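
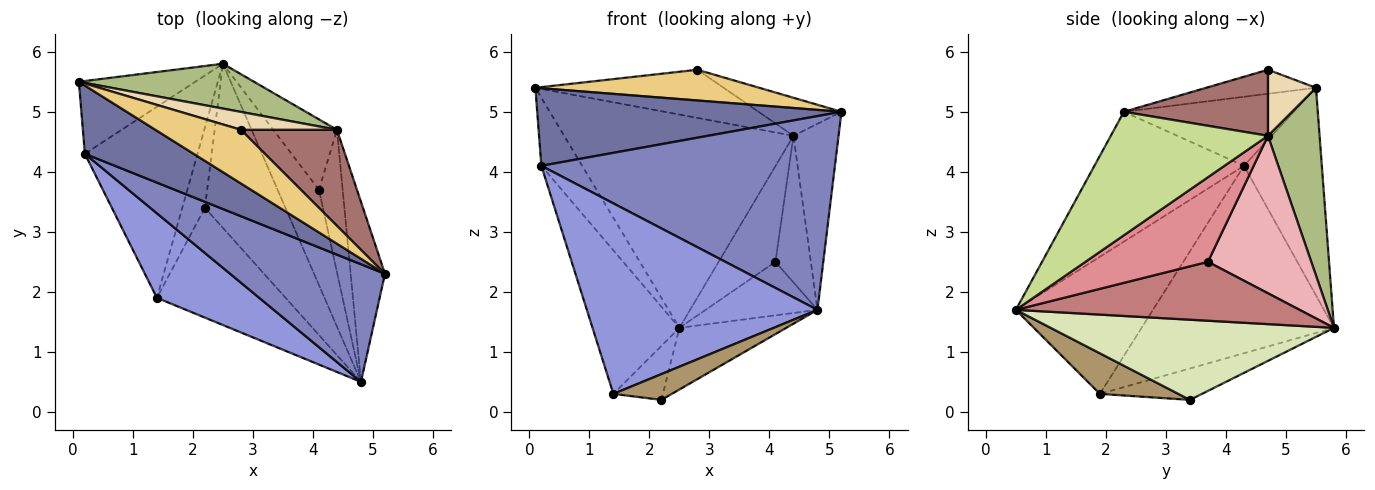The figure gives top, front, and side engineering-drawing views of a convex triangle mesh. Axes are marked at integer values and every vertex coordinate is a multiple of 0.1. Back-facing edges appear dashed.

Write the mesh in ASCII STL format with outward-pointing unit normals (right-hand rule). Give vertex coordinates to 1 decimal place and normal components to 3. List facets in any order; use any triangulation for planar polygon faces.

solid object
 facet normal -0.387 -0.692 0.609
  outer loop
   vertex 0.2 4.3 4.1
   vertex 5.2 2.3 5.0
   vertex 0.1 5.5 5.4
  endloop
 endfacet
 facet normal -0.399 -0.784 0.476
  outer loop
   vertex 0.2 4.3 4.1
   vertex 4.8 0.5 1.7
   vertex 5.2 2.3 5.0
  endloop
 endfacet
 facet normal -0.477 -0.803 0.356
  outer loop
   vertex 0.2 4.3 4.1
   vertex 1.4 1.9 0.3
   vertex 4.8 0.5 1.7
  endloop
 endfacet
 facet normal -0.793 0.416 -0.445
  outer loop
   vertex 0.2 4.3 4.1
   vertex 0.1 5.5 5.4
   vertex 2.5 5.8 1.4
  endloop
 endfacet
 facet normal -0.799 0.361 -0.480
  outer loop
   vertex 0.2 4.3 4.1
   vertex 2.5 5.8 1.4
   vertex 1.4 1.9 0.3
  endloop
 endfacet
 facet normal 0.215 0.956 0.201
  outer loop
   vertex 4.4 4.7 4.6
   vertex 2.5 5.8 1.4
   vertex 0.1 5.5 5.4
  endloop
 endfacet
 facet normal 0.929 0.267 -0.258
  outer loop
   vertex 4.4 4.7 4.6
   vertex 5.2 2.3 5.0
   vertex 4.8 0.5 1.7
  endloop
 endfacet
 facet normal 0.682 0.257 -0.685
  outer loop
   vertex 2.2 3.4 0.2
   vertex 2.5 5.8 1.4
   vertex 4.8 0.5 1.7
  endloop
 endfacet
 facet normal 0.293 -0.218 -0.931
  outer loop
   vertex 2.2 3.4 0.2
   vertex 4.8 0.5 1.7
   vertex 1.4 1.9 0.3
  endloop
 endfacet
 facet normal -0.755 0.366 -0.544
  outer loop
   vertex 2.2 3.4 0.2
   vertex 1.4 1.9 0.3
   vertex 2.5 5.8 1.4
  endloop
 endfacet
 facet normal -0.237 -0.483 0.843
  outer loop
   vertex 2.8 4.7 5.7
   vertex 0.1 5.5 5.4
   vertex 5.2 2.3 5.0
  endloop
 endfacet
 facet normal 0.233 0.912 0.338
  outer loop
   vertex 2.8 4.7 5.7
   vertex 4.4 4.7 4.6
   vertex 0.1 5.5 5.4
  endloop
 endfacet
 facet normal 0.539 0.310 0.783
  outer loop
   vertex 2.8 4.7 5.7
   vertex 5.2 2.3 5.0
   vertex 4.4 4.7 4.6
  endloop
 endfacet
 facet normal 0.779 0.307 -0.547
  outer loop
   vertex 4.1 3.7 2.5
   vertex 4.8 0.5 1.7
   vertex 2.5 5.8 1.4
  endloop
 endfacet
 facet normal 0.928 0.268 -0.260
  outer loop
   vertex 4.1 3.7 2.5
   vertex 4.4 4.7 4.6
   vertex 4.8 0.5 1.7
  endloop
 endfacet
 facet normal 0.826 0.454 -0.334
  outer loop
   vertex 4.1 3.7 2.5
   vertex 2.5 5.8 1.4
   vertex 4.4 4.7 4.6
  endloop
 endfacet
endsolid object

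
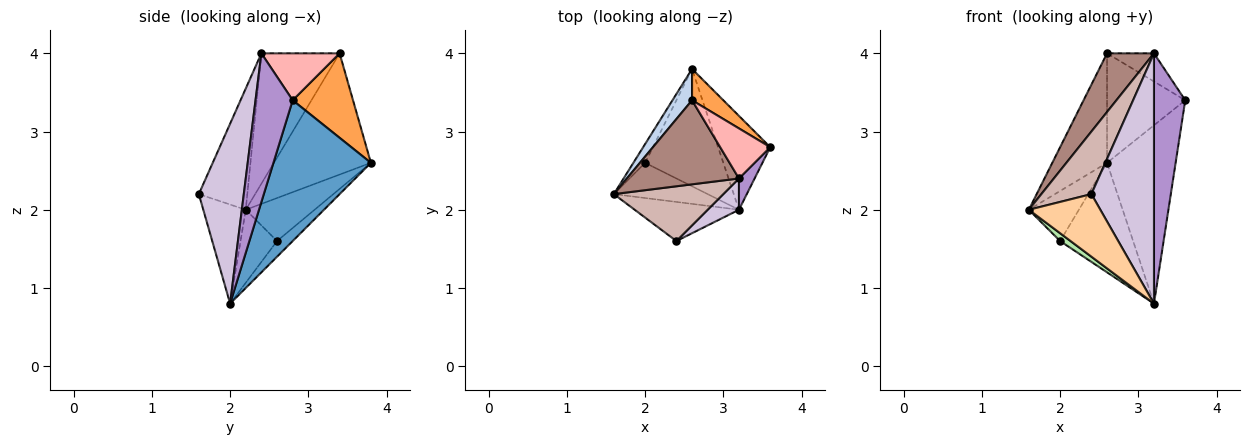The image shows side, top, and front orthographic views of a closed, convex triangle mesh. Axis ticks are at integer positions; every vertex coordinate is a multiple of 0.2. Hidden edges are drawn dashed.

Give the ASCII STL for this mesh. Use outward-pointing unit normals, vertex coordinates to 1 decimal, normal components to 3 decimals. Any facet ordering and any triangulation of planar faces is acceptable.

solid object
 facet normal 0.783 0.551 -0.290
  outer loop
   vertex 3.2 2.0 0.8
   vertex 2.6 3.8 2.6
   vertex 3.6 2.8 3.4
  endloop
 endfacet
 facet normal -0.862 0.487 0.139
  outer loop
   vertex 2.6 3.4 4.0
   vertex 2.6 3.8 2.6
   vertex 1.6 2.2 2.0
  endloop
 endfacet
 facet normal 0.596 0.772 0.221
  outer loop
   vertex 2.6 3.4 4.0
   vertex 3.6 2.8 3.4
   vertex 2.6 3.8 2.6
  endloop
 endfacet
 facet normal -0.450 -0.757 -0.473
  outer loop
   vertex 2.4 1.6 2.2
   vertex 1.6 2.2 2.0
   vertex 3.2 2.0 0.8
  endloop
 endfacet
 facet normal -0.790 0.574 -0.215
  outer loop
   vertex 2.0 2.6 1.6
   vertex 1.6 2.2 2.0
   vertex 2.6 3.8 2.6
  endloop
 endfacet
 facet normal -0.605 -0.173 -0.777
  outer loop
   vertex 2.0 2.6 1.6
   vertex 3.2 2.0 0.8
   vertex 1.6 2.2 2.0
  endloop
 endfacet
 facet normal -0.145 0.675 -0.723
  outer loop
   vertex 2.0 2.6 1.6
   vertex 2.6 3.8 2.6
   vertex 3.2 2.0 0.8
  endloop
 endfacet
 facet normal 0.633 0.380 0.675
  outer loop
   vertex 3.2 2.4 4.0
   vertex 3.6 2.8 3.4
   vertex 2.6 3.4 4.0
  endloop
 endfacet
 facet normal 0.762 -0.642 0.080
  outer loop
   vertex 3.2 2.4 4.0
   vertex 3.2 2.0 0.8
   vertex 3.6 2.8 3.4
  endloop
 endfacet
 facet normal 0.581 -0.808 0.101
  outer loop
   vertex 3.2 2.4 4.0
   vertex 2.4 1.6 2.2
   vertex 3.2 2.0 0.8
  endloop
 endfacet
 facet normal -0.690 -0.414 0.594
  outer loop
   vertex 3.2 2.4 4.0
   vertex 2.6 3.4 4.0
   vertex 1.6 2.2 2.0
  endloop
 endfacet
 facet normal -0.589 -0.608 0.532
  outer loop
   vertex 3.2 2.4 4.0
   vertex 1.6 2.2 2.0
   vertex 2.4 1.6 2.2
  endloop
 endfacet
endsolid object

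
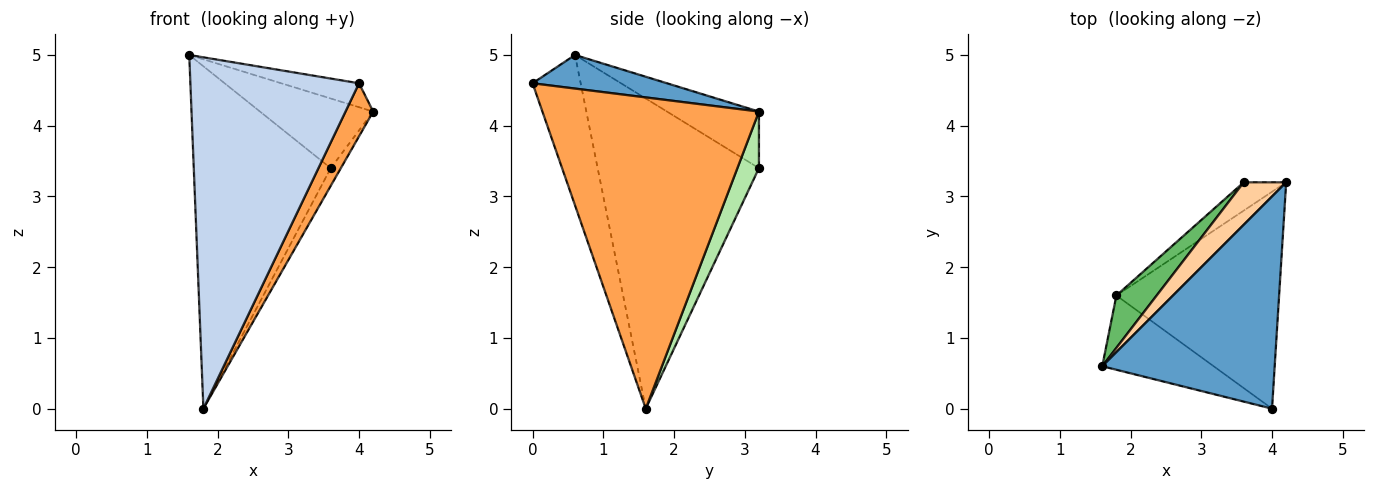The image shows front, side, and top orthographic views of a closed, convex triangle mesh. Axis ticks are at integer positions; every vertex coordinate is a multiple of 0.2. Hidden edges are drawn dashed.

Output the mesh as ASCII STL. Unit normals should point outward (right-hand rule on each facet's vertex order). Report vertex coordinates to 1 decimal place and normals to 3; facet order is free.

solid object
 facet normal 0.190 0.110 0.976
  outer loop
   vertex 4.0 0.0 4.6
   vertex 4.2 3.2 4.2
   vertex 1.6 0.6 5.0
  endloop
 endfacet
 facet normal -0.269 -0.942 -0.199
  outer loop
   vertex 1.8 1.6 0.0
   vertex 4.0 0.0 4.6
   vertex 1.6 0.6 5.0
  endloop
 endfacet
 facet normal 0.881 -0.113 -0.460
  outer loop
   vertex 1.8 1.6 0.0
   vertex 4.2 3.2 4.2
   vertex 4.0 0.0 4.6
  endloop
 endfacet
 facet normal -0.570 0.702 0.428
  outer loop
   vertex 3.6 3.2 3.4
   vertex 1.6 0.6 5.0
   vertex 4.2 3.2 4.2
  endloop
 endfacet
 facet normal -0.759 0.644 0.098
  outer loop
   vertex 3.6 3.2 3.4
   vertex 1.8 1.6 0.0
   vertex 1.6 0.6 5.0
  endloop
 endfacet
 facet normal 0.749 0.351 -0.562
  outer loop
   vertex 3.6 3.2 3.4
   vertex 4.2 3.2 4.2
   vertex 1.8 1.6 0.0
  endloop
 endfacet
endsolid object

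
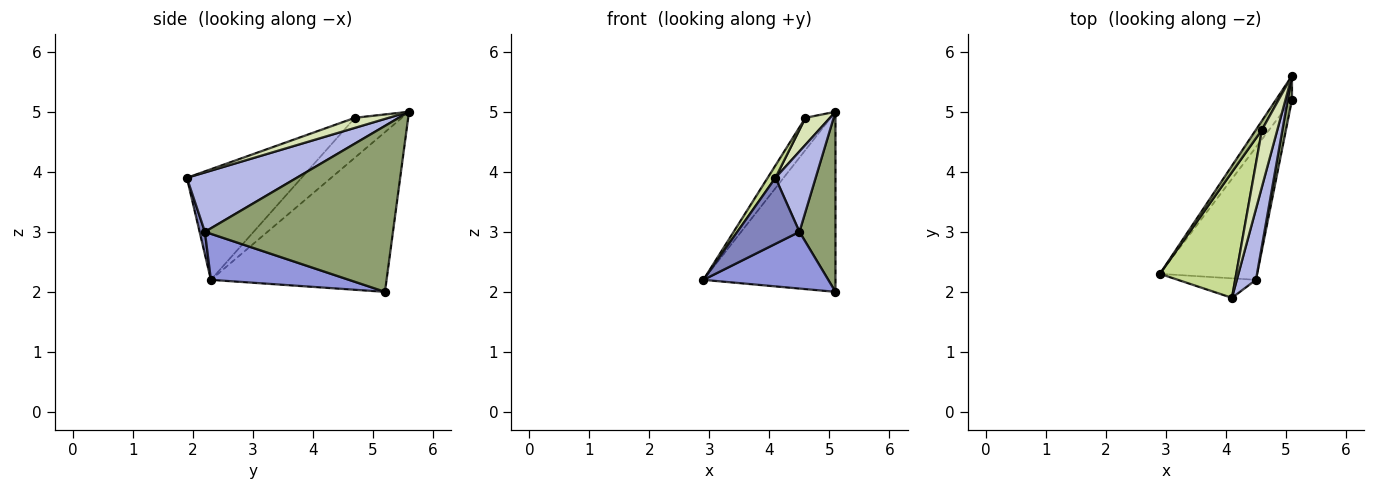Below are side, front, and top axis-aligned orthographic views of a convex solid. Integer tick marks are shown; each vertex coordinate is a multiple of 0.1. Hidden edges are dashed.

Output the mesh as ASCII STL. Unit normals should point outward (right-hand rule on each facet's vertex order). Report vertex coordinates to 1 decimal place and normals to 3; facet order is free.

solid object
 facet normal -0.797 0.599 -0.080
  outer loop
   vertex 5.1 5.2 2.0
   vertex 2.9 2.3 2.2
   vertex 5.1 5.6 5.0
  endloop
 endfacet
 facet normal 0.081 -0.956 -0.282
  outer loop
   vertex 4.5 2.2 3.0
   vertex 4.1 1.9 3.9
   vertex 2.9 2.3 2.2
  endloop
 endfacet
 facet normal 0.399 -0.361 -0.843
  outer loop
   vertex 4.5 2.2 3.0
   vertex 2.9 2.3 2.2
   vertex 5.1 5.2 2.0
  endloop
 endfacet
 facet normal 0.899 -0.329 0.290
  outer loop
   vertex 4.5 2.2 3.0
   vertex 5.1 5.6 5.0
   vertex 4.1 1.9 3.9
  endloop
 endfacet
 facet normal 0.982 -0.188 0.025
  outer loop
   vertex 4.5 2.2 3.0
   vertex 5.1 5.2 2.0
   vertex 5.1 5.6 5.0
  endloop
 endfacet
 facet normal -0.873 0.470 0.132
  outer loop
   vertex 4.6 4.7 4.9
   vertex 5.1 5.6 5.0
   vertex 2.9 2.3 2.2
  endloop
 endfacet
 facet normal -0.822 -0.056 0.567
  outer loop
   vertex 4.6 4.7 4.9
   vertex 2.9 2.3 2.2
   vertex 4.1 1.9 3.9
  endloop
 endfacet
 facet normal 0.508 -0.369 0.778
  outer loop
   vertex 4.6 4.7 4.9
   vertex 4.1 1.9 3.9
   vertex 5.1 5.6 5.0
  endloop
 endfacet
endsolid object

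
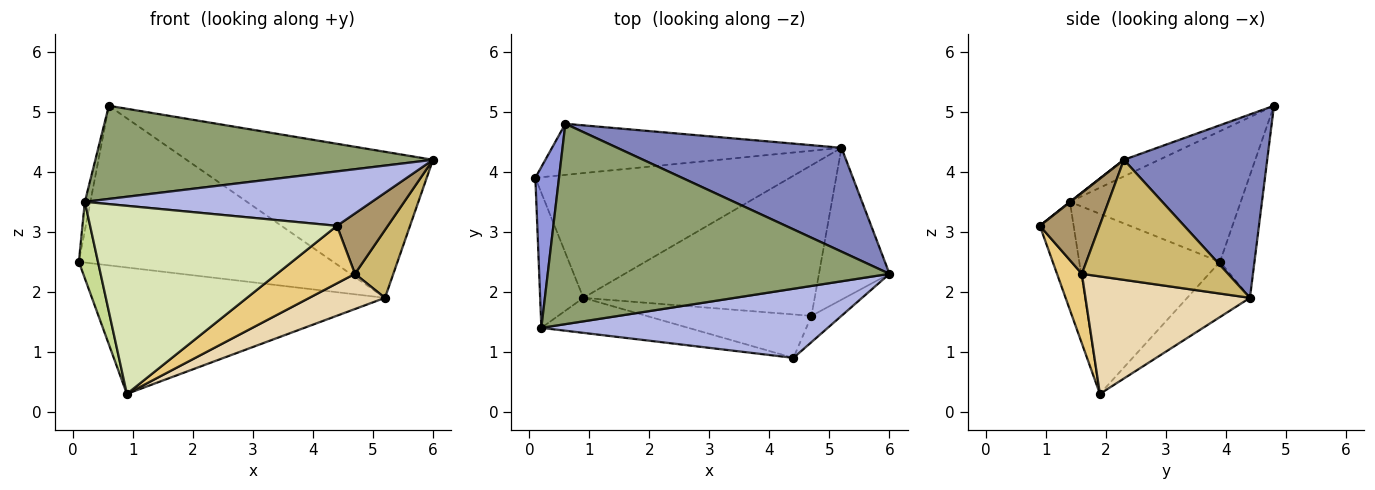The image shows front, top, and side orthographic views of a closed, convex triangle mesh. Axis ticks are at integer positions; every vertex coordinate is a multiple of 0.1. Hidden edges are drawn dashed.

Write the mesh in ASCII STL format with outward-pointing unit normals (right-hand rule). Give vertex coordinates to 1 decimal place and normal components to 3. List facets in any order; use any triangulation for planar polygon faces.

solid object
 facet normal -0.128 0.945 -0.302
  outer loop
   vertex 5.2 4.4 1.9
   vertex 0.1 3.9 2.5
   vertex 0.6 4.8 5.1
  endloop
 endfacet
 facet normal 0.428 0.737 0.524
  outer loop
   vertex 5.2 4.4 1.9
   vertex 0.6 4.8 5.1
   vertex 6.0 2.3 4.2
  endloop
 endfacet
 facet normal -0.983 0.032 0.178
  outer loop
   vertex 0.2 1.4 3.5
   vertex 0.6 4.8 5.1
   vertex 0.1 3.9 2.5
  endloop
 endfacet
 facet normal 0.001 -0.619 0.786
  outer loop
   vertex 0.2 1.4 3.5
   vertex 4.4 0.9 3.1
   vertex 6.0 2.3 4.2
  endloop
 endfacet
 facet normal -0.044 -0.421 0.906
  outer loop
   vertex 0.2 1.4 3.5
   vertex 6.0 2.3 4.2
   vertex 0.6 4.8 5.1
  endloop
 endfacet
 facet normal -0.151 0.704 -0.694
  outer loop
   vertex 0.9 1.9 0.3
   vertex 0.1 3.9 2.5
   vertex 5.2 4.4 1.9
  endloop
 endfacet
 facet normal -0.964 -0.131 -0.231
  outer loop
   vertex 0.9 1.9 0.3
   vertex 0.2 1.4 3.5
   vertex 0.1 3.9 2.5
  endloop
 endfacet
 facet normal -0.133 -0.974 -0.181
  outer loop
   vertex 0.9 1.9 0.3
   vertex 4.4 0.9 3.1
   vertex 0.2 1.4 3.5
  endloop
 endfacet
 facet normal 0.733 -0.624 -0.271
  outer loop
   vertex 4.7 1.6 2.3
   vertex 6.0 2.3 4.2
   vertex 4.4 0.9 3.1
  endloop
 endfacet
 facet normal 0.841 -0.221 -0.494
  outer loop
   vertex 4.7 1.6 2.3
   vertex 5.2 4.4 1.9
   vertex 6.0 2.3 4.2
  endloop
 endfacet
 facet normal 0.246 -0.773 -0.584
  outer loop
   vertex 4.7 1.6 2.3
   vertex 4.4 0.9 3.1
   vertex 0.9 1.9 0.3
  endloop
 endfacet
 facet normal 0.443 -0.204 -0.873
  outer loop
   vertex 4.7 1.6 2.3
   vertex 0.9 1.9 0.3
   vertex 5.2 4.4 1.9
  endloop
 endfacet
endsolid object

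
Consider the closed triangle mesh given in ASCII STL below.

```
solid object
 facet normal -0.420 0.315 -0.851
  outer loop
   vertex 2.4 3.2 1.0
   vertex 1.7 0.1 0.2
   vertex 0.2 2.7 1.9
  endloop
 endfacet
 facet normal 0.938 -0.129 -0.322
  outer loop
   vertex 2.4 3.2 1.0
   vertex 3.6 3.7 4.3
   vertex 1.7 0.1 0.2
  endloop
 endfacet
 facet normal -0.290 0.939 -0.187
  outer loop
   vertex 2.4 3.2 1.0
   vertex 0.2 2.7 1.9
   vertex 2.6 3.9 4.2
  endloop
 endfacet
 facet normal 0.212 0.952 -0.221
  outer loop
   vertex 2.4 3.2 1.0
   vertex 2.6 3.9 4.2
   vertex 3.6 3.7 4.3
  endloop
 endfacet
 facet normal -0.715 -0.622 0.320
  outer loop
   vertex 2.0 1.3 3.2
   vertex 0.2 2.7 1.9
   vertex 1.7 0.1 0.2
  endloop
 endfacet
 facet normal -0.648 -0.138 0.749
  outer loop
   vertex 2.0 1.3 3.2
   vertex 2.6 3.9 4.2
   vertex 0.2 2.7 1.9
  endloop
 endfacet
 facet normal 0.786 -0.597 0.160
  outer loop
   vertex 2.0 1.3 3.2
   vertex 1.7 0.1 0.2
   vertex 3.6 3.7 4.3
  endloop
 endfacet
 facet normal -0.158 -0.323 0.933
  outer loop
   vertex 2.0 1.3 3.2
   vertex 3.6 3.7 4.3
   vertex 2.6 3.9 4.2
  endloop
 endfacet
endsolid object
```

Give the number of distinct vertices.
6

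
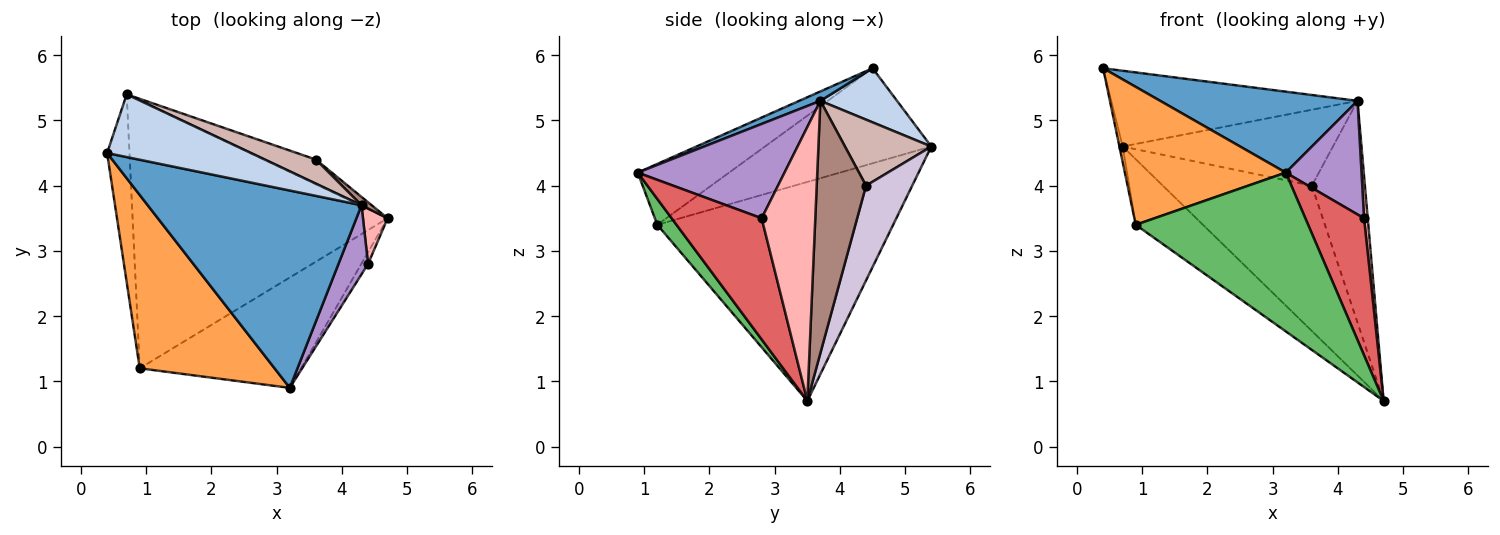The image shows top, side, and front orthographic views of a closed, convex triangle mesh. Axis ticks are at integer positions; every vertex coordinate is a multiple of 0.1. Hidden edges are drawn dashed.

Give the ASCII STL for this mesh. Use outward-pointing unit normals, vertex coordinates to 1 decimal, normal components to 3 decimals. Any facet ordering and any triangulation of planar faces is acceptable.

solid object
 facet normal 0.041 -0.379 0.924
  outer loop
   vertex 4.3 3.7 5.3
   vertex 0.4 4.5 5.8
   vertex 3.2 0.9 4.2
  endloop
 endfacet
 facet normal 0.233 0.749 0.620
  outer loop
   vertex 4.3 3.7 5.3
   vertex 0.7 5.4 4.6
   vertex 0.4 4.5 5.8
  endloop
 endfacet
 facet normal -0.333 -0.587 0.738
  outer loop
   vertex 0.9 1.2 3.4
   vertex 3.2 0.9 4.2
   vertex 0.4 4.5 5.8
  endloop
 endfacet
 facet normal -0.973 0.019 -0.229
  outer loop
   vertex 0.9 1.2 3.4
   vertex 0.4 4.5 5.8
   vertex 0.7 5.4 4.6
  endloop
 endfacet
 facet normal 0.091 -0.818 -0.568
  outer loop
   vertex 0.9 1.2 3.4
   vertex 4.7 3.5 0.7
   vertex 3.2 0.9 4.2
  endloop
 endfacet
 facet normal -0.641 0.183 -0.746
  outer loop
   vertex 0.9 1.2 3.4
   vertex 0.7 5.4 4.6
   vertex 4.7 3.5 0.7
  endloop
 endfacet
 facet normal 0.837 -0.546 -0.047
  outer loop
   vertex 4.4 2.8 3.5
   vertex 3.2 0.9 4.2
   vertex 4.7 3.5 0.7
  endloop
 endfacet
 facet normal 0.994 -0.068 0.089
  outer loop
   vertex 4.4 2.8 3.5
   vertex 4.7 3.5 0.7
   vertex 4.3 3.7 5.3
  endloop
 endfacet
 facet normal 0.856 -0.442 0.268
  outer loop
   vertex 4.4 2.8 3.5
   vertex 4.3 3.7 5.3
   vertex 3.2 0.9 4.2
  endloop
 endfacet
 facet normal 0.292 0.943 -0.160
  outer loop
   vertex 3.6 4.4 4.0
   vertex 4.7 3.5 0.7
   vertex 0.7 5.4 4.6
  endloop
 endfacet
 facet normal 0.681 0.732 0.027
  outer loop
   vertex 3.6 4.4 4.0
   vertex 4.3 3.7 5.3
   vertex 4.7 3.5 0.7
  endloop
 endfacet
 facet normal 0.364 0.888 0.282
  outer loop
   vertex 3.6 4.4 4.0
   vertex 0.7 5.4 4.6
   vertex 4.3 3.7 5.3
  endloop
 endfacet
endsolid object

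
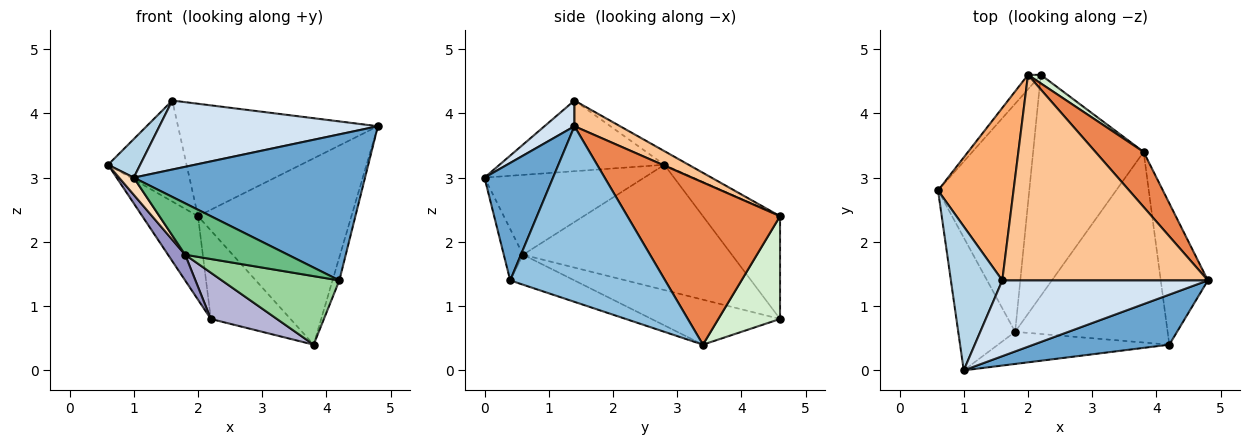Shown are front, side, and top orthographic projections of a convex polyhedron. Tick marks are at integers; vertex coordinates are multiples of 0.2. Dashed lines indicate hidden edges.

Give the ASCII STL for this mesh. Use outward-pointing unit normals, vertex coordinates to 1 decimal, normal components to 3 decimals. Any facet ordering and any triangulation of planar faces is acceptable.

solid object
 facet normal 0.270 -0.911 0.312
  outer loop
   vertex 4.2 0.4 1.4
   vertex 4.8 1.4 3.8
   vertex 1.0 0.0 3.0
  endloop
 endfacet
 facet normal 0.965 0.042 -0.259
  outer loop
   vertex 4.2 0.4 1.4
   vertex 3.8 3.4 0.4
   vertex 4.8 1.4 3.8
  endloop
 endfacet
 facet normal -0.799 -0.156 0.581
  outer loop
   vertex 1.6 1.4 4.2
   vertex 0.6 2.8 3.2
   vertex 1.0 0.0 3.0
  endloop
 endfacet
 facet normal 0.092 -0.670 0.736
  outer loop
   vertex 1.6 1.4 4.2
   vertex 1.0 0.0 3.0
   vertex 4.8 1.4 3.8
  endloop
 endfacet
 facet normal 0.690 0.694 0.205
  outer loop
   vertex 2.0 4.6 2.4
   vertex 4.8 1.4 3.8
   vertex 3.8 3.4 0.4
  endloop
 endfacet
 facet normal -0.154 0.499 0.853
  outer loop
   vertex 2.0 4.6 2.4
   vertex 0.6 2.8 3.2
   vertex 1.6 1.4 4.2
  endloop
 endfacet
 facet normal 0.109 0.477 0.872
  outer loop
   vertex 2.0 4.6 2.4
   vertex 1.6 1.4 4.2
   vertex 4.8 1.4 3.8
  endloop
 endfacet
 facet normal -0.812 -0.075 -0.579
  outer loop
   vertex 1.8 0.6 1.8
   vertex 1.0 0.0 3.0
   vertex 0.6 2.8 3.2
  endloop
 endfacet
 facet normal -0.157 -0.837 -0.523
  outer loop
   vertex 1.8 0.6 1.8
   vertex 4.2 0.4 1.4
   vertex 1.0 0.0 3.0
  endloop
 endfacet
 facet normal -0.182 -0.333 -0.925
  outer loop
   vertex 1.8 0.6 1.8
   vertex 3.8 3.4 0.4
   vertex 4.2 0.4 1.4
  endloop
 endfacet
 facet normal -0.807 0.583 -0.101
  outer loop
   vertex 2.2 4.6 0.8
   vertex 0.6 2.8 3.2
   vertex 2.0 4.6 2.4
  endloop
 endfacet
 facet normal 0.610 0.788 0.076
  outer loop
   vertex 2.2 4.6 0.8
   vertex 2.0 4.6 2.4
   vertex 3.8 3.4 0.4
  endloop
 endfacet
 facet normal -0.807 -0.066 -0.587
  outer loop
   vertex 2.2 4.6 0.8
   vertex 1.8 0.6 1.8
   vertex 0.6 2.8 3.2
  endloop
 endfacet
 facet normal -0.370 -0.190 -0.909
  outer loop
   vertex 2.2 4.6 0.8
   vertex 3.8 3.4 0.4
   vertex 1.8 0.6 1.8
  endloop
 endfacet
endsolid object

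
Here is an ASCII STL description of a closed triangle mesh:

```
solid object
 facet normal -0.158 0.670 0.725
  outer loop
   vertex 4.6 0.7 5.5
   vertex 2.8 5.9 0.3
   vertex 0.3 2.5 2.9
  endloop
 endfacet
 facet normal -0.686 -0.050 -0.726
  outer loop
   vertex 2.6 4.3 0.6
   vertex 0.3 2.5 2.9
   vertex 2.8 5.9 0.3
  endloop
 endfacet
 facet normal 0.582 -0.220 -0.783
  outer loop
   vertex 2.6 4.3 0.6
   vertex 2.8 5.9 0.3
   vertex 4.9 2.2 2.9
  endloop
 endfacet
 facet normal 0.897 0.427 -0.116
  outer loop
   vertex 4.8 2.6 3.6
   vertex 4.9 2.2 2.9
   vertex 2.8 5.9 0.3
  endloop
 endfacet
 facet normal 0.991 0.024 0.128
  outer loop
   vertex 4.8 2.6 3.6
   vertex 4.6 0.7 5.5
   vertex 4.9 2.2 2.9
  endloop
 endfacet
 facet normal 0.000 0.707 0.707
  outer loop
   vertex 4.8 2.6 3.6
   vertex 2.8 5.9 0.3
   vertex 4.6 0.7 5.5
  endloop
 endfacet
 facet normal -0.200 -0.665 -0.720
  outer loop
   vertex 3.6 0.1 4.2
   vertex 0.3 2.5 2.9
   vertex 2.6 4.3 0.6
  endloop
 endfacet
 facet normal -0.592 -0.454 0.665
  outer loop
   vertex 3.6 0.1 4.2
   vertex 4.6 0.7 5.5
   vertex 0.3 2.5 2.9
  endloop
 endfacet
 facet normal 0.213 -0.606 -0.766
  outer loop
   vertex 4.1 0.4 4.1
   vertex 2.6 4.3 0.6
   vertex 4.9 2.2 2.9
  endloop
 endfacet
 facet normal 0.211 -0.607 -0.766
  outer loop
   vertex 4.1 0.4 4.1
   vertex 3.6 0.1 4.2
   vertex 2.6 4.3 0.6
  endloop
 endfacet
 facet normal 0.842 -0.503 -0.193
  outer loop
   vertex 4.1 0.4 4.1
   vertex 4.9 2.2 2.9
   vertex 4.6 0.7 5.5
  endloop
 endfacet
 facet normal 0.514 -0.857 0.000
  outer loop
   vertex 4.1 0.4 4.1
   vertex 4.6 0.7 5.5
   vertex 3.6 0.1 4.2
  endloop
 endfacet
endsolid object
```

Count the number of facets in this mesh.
12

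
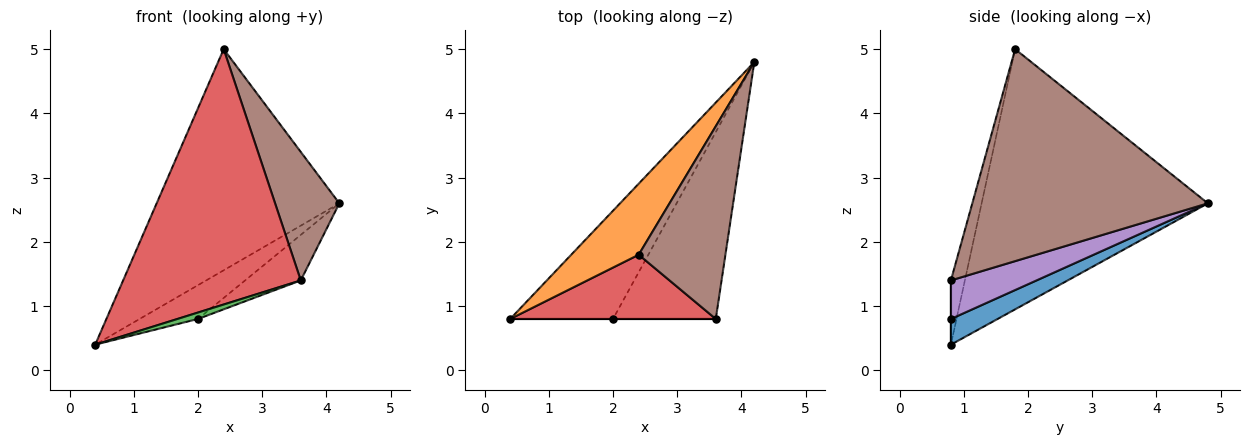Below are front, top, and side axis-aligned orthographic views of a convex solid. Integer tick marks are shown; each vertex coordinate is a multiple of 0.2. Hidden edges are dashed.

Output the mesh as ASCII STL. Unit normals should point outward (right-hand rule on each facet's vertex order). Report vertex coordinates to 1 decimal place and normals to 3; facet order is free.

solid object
 facet normal 0.232 0.290 -0.928
  outer loop
   vertex 2.0 0.8 0.8
   vertex 0.4 0.8 0.4
   vertex 4.2 4.8 2.6
  endloop
 endfacet
 facet normal -0.763 0.616 0.198
  outer loop
   vertex 2.4 1.8 5.0
   vertex 4.2 4.8 2.6
   vertex 0.4 0.8 0.4
  endloop
 endfacet
 facet normal 0.000 -1.000 0.000
  outer loop
   vertex 3.6 0.8 1.4
   vertex 0.4 0.8 0.4
   vertex 2.0 0.8 0.8
  endloop
 endfacet
 facet normal -0.076 -0.967 0.243
  outer loop
   vertex 3.6 0.8 1.4
   vertex 2.4 1.8 5.0
   vertex 0.4 0.8 0.4
  endloop
 endfacet
 facet normal 0.342 0.223 -0.913
  outer loop
   vertex 3.6 0.8 1.4
   vertex 2.0 0.8 0.8
   vertex 4.2 4.8 2.6
  endloop
 endfacet
 facet normal 0.897 -0.245 0.367
  outer loop
   vertex 3.6 0.8 1.4
   vertex 4.2 4.8 2.6
   vertex 2.4 1.8 5.0
  endloop
 endfacet
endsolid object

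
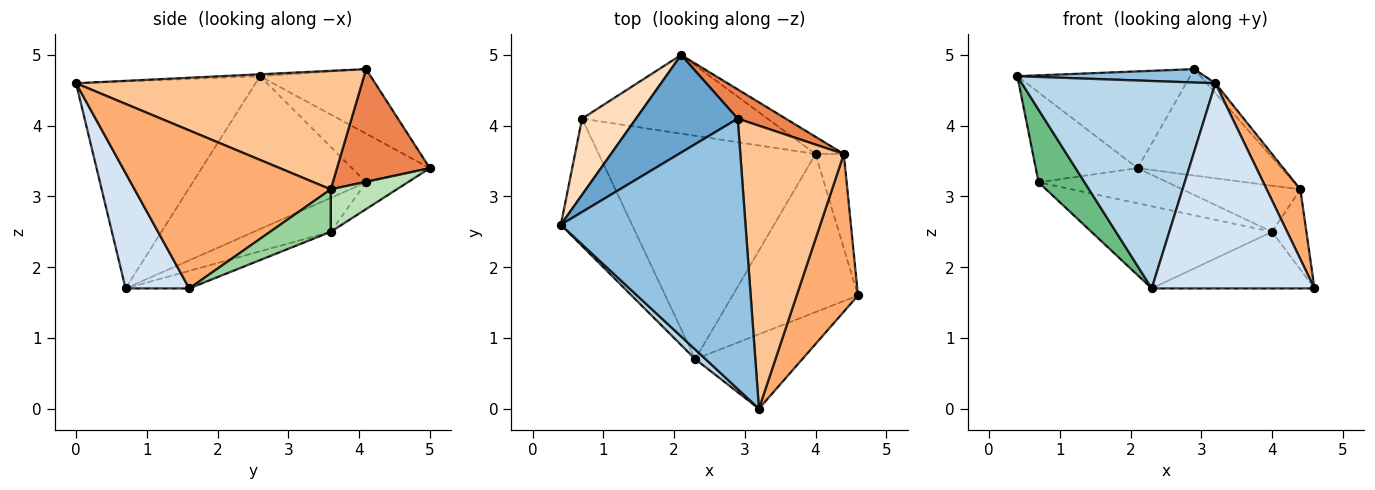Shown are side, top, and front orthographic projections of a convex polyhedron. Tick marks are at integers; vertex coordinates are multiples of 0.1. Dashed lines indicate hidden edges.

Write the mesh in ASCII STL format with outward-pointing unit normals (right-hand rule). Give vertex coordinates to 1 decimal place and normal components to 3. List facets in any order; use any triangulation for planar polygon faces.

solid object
 facet normal -0.411 0.642 0.647
  outer loop
   vertex 2.9 4.1 4.8
   vertex 2.1 5.0 3.4
   vertex 0.4 2.6 4.7
  endloop
 endfacet
 facet normal -0.010 -0.049 0.999
  outer loop
   vertex 3.2 0.0 4.6
   vertex 2.9 4.1 4.8
   vertex 0.4 2.6 4.7
  endloop
 endfacet
 facet normal -0.679 -0.733 0.034
  outer loop
   vertex 2.3 0.7 1.7
   vertex 3.2 0.0 4.6
   vertex 0.4 2.6 4.7
  endloop
 endfacet
 facet normal 0.345 -0.882 -0.320
  outer loop
   vertex 2.3 0.7 1.7
   vertex 4.6 1.6 1.7
   vertex 3.2 0.0 4.6
  endloop
 endfacet
 facet normal 0.528 0.819 0.225
  outer loop
   vertex 4.4 3.6 3.1
   vertex 2.1 5.0 3.4
   vertex 2.9 4.1 4.8
  endloop
 endfacet
 facet normal 0.921 -0.158 0.357
  outer loop
   vertex 4.4 3.6 3.1
   vertex 3.2 0.0 4.6
   vertex 4.6 1.6 1.7
  endloop
 endfacet
 facet normal 0.753 0.023 0.658
  outer loop
   vertex 4.4 3.6 3.1
   vertex 2.9 4.1 4.8
   vertex 3.2 0.0 4.6
  endloop
 endfacet
 facet normal -0.504 0.659 0.558
  outer loop
   vertex 0.7 4.1 3.2
   vertex 0.4 2.6 4.7
   vertex 2.1 5.0 3.4
  endloop
 endfacet
 facet normal -0.882 -0.234 -0.410
  outer loop
   vertex 0.7 4.1 3.2
   vertex 2.3 0.7 1.7
   vertex 0.4 2.6 4.7
  endloop
 endfacet
 facet normal 0.753 0.426 -0.502
  outer loop
   vertex 4.0 3.6 2.5
   vertex 4.4 3.6 3.1
   vertex 4.6 1.6 1.7
  endloop
 endfacet
 facet normal 0.465 0.830 -0.310
  outer loop
   vertex 4.0 3.6 2.5
   vertex 2.1 5.0 3.4
   vertex 4.4 3.6 3.1
  endloop
 endfacet
 facet normal -0.131 0.404 -0.905
  outer loop
   vertex 4.0 3.6 2.5
   vertex 0.7 4.1 3.2
   vertex 2.1 5.0 3.4
  endloop
 endfacet
 facet normal -0.131 0.334 -0.933
  outer loop
   vertex 4.0 3.6 2.5
   vertex 4.6 1.6 1.7
   vertex 2.3 0.7 1.7
  endloop
 endfacet
 facet normal -0.145 0.341 -0.929
  outer loop
   vertex 4.0 3.6 2.5
   vertex 2.3 0.7 1.7
   vertex 0.7 4.1 3.2
  endloop
 endfacet
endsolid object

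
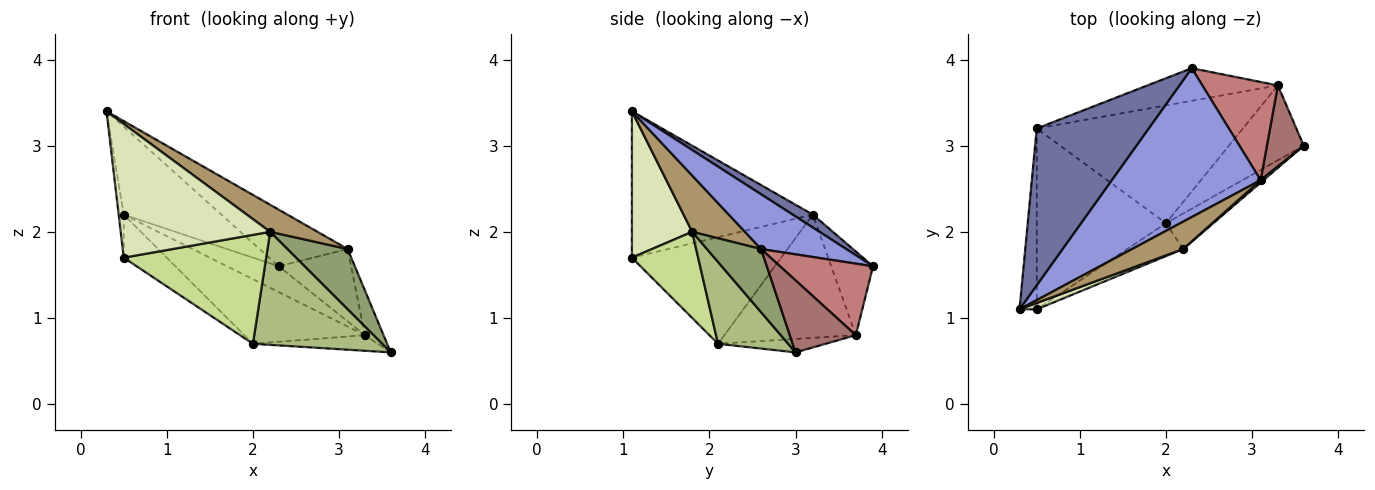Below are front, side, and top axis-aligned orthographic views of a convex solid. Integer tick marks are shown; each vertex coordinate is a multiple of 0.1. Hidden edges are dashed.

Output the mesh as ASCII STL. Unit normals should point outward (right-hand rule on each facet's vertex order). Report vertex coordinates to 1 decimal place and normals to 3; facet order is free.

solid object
 facet normal 0.100 0.486 0.868
  outer loop
   vertex 0.5 3.2 2.2
   vertex 0.3 1.1 3.4
   vertex 2.3 3.9 1.6
  endloop
 endfacet
 facet normal -0.993 0.028 -0.117
  outer loop
   vertex 0.5 3.2 2.2
   vertex 0.5 1.1 1.7
   vertex 0.3 1.1 3.4
  endloop
 endfacet
 facet normal 0.325 0.336 0.884
  outer loop
   vertex 3.1 2.6 1.8
   vertex 2.3 3.9 1.6
   vertex 0.3 1.1 3.4
  endloop
 endfacet
 facet normal -0.626 0.181 -0.759
  outer loop
   vertex 2.0 2.1 0.7
   vertex 0.5 1.1 1.7
   vertex 0.5 3.2 2.2
  endloop
 endfacet
 facet normal 0.668 -0.744 0.030
  outer loop
   vertex 2.2 1.8 2.0
   vertex 3.6 3.0 0.6
   vertex 3.1 2.6 1.8
  endloop
 endfacet
 facet normal 0.460 -0.847 -0.266
  outer loop
   vertex 2.2 1.8 2.0
   vertex 2.0 2.1 0.7
   vertex 3.6 3.0 0.6
  endloop
 endfacet
 facet normal 0.407 -0.874 -0.264
  outer loop
   vertex 2.2 1.8 2.0
   vertex 0.5 1.1 1.7
   vertex 2.0 2.1 0.7
  endloop
 endfacet
 facet normal 0.374 -0.926 0.044
  outer loop
   vertex 2.2 1.8 2.0
   vertex 0.3 1.1 3.4
   vertex 0.5 1.1 1.7
  endloop
 endfacet
 facet normal 0.616 -0.554 0.560
  outer loop
   vertex 2.2 1.8 2.0
   vertex 3.1 2.6 1.8
   vertex 0.3 1.1 3.4
  endloop
 endfacet
 facet normal -0.173 0.201 -0.964
  outer loop
   vertex 3.3 3.7 0.8
   vertex 3.6 3.0 0.6
   vertex 2.0 2.1 0.7
  endloop
 endfacet
 facet normal -0.449 0.555 -0.700
  outer loop
   vertex 3.3 3.7 0.8
   vertex 0.5 3.2 2.2
   vertex 2.3 3.9 1.6
  endloop
 endfacet
 facet normal -0.464 0.426 -0.777
  outer loop
   vertex 3.3 3.7 0.8
   vertex 2.0 2.1 0.7
   vertex 0.5 3.2 2.2
  endloop
 endfacet
 facet normal 0.864 0.244 0.441
  outer loop
   vertex 3.3 3.7 0.8
   vertex 3.1 2.6 1.8
   vertex 3.6 3.0 0.6
  endloop
 endfacet
 facet normal 0.606 0.472 0.640
  outer loop
   vertex 3.3 3.7 0.8
   vertex 2.3 3.9 1.6
   vertex 3.1 2.6 1.8
  endloop
 endfacet
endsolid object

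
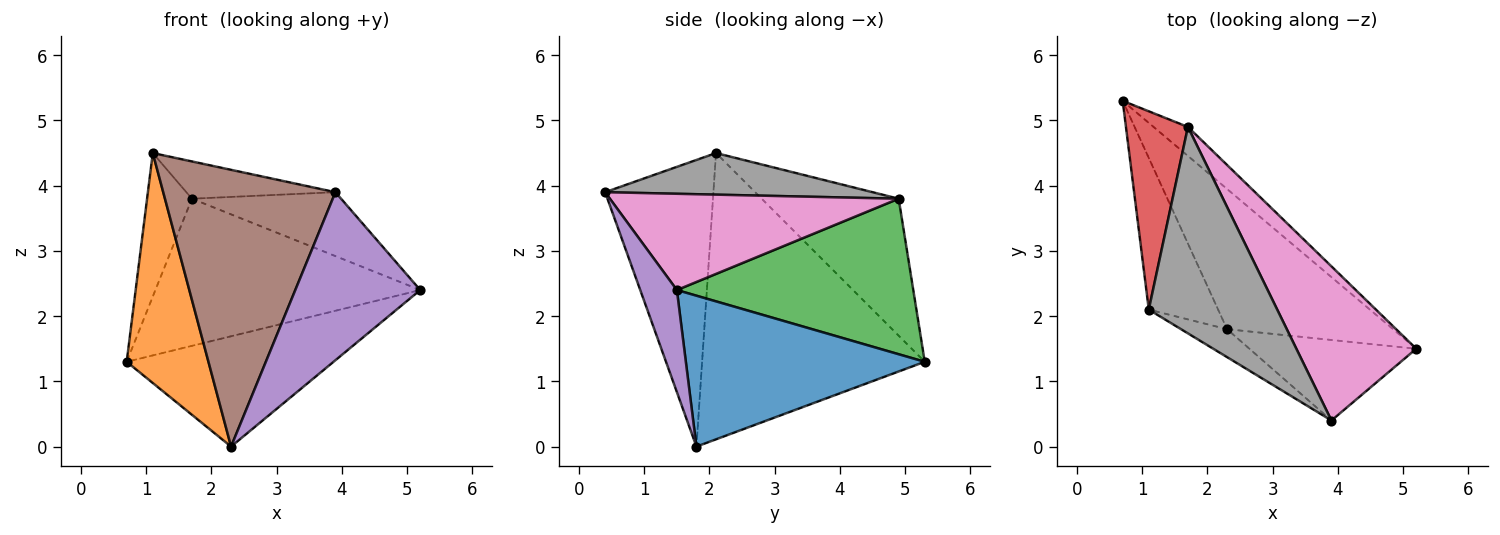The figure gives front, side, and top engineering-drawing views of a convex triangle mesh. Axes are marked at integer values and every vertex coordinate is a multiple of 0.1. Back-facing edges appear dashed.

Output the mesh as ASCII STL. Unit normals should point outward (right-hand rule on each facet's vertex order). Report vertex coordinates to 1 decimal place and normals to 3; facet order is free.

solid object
 facet normal 0.581 0.503 -0.639
  outer loop
   vertex 2.3 1.8 0.0
   vertex 0.7 5.3 1.3
   vertex 5.2 1.5 2.4
  endloop
 endfacet
 facet normal -0.915 -0.336 -0.222
  outer loop
   vertex 2.3 1.8 0.0
   vertex 1.1 2.1 4.5
   vertex 0.7 5.3 1.3
  endloop
 endfacet
 facet normal 0.659 0.738 -0.145
  outer loop
   vertex 1.7 4.9 3.8
   vertex 5.2 1.5 2.4
   vertex 0.7 5.3 1.3
  endloop
 endfacet
 facet normal -0.873 0.286 0.395
  outer loop
   vertex 1.7 4.9 3.8
   vertex 0.7 5.3 1.3
   vertex 1.1 2.1 4.5
  endloop
 endfacet
 facet normal 0.256 -0.872 -0.418
  outer loop
   vertex 3.9 0.4 3.9
   vertex 2.3 1.8 0.0
   vertex 5.2 1.5 2.4
  endloop
 endfacet
 facet normal -0.530 -0.843 -0.085
  outer loop
   vertex 3.9 0.4 3.9
   vertex 1.1 2.1 4.5
   vertex 2.3 1.8 0.0
  endloop
 endfacet
 facet normal 0.596 0.308 0.742
  outer loop
   vertex 3.9 0.4 3.9
   vertex 5.2 1.5 2.4
   vertex 1.7 4.9 3.8
  endloop
 endfacet
 facet normal 0.304 0.169 0.938
  outer loop
   vertex 3.9 0.4 3.9
   vertex 1.7 4.9 3.8
   vertex 1.1 2.1 4.5
  endloop
 endfacet
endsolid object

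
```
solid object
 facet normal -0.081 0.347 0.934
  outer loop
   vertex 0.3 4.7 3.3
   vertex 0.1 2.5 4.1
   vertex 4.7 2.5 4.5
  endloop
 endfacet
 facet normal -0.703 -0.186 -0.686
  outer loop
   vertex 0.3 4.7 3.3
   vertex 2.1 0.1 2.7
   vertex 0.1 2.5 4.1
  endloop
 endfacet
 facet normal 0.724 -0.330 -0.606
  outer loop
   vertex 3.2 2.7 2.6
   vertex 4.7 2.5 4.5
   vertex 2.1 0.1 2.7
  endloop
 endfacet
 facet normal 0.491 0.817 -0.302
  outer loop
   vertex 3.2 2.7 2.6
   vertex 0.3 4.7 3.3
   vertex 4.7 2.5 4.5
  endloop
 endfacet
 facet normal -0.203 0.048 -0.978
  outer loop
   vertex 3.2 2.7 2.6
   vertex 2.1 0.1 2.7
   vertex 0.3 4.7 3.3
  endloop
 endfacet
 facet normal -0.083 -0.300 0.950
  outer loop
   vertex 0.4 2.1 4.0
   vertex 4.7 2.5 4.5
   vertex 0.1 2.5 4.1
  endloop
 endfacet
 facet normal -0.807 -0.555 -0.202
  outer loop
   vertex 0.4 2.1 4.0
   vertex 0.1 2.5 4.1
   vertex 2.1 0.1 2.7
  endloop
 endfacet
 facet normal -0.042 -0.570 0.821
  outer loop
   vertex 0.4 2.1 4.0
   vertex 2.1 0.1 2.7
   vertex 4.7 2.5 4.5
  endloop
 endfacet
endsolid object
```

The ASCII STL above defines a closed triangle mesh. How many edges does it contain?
12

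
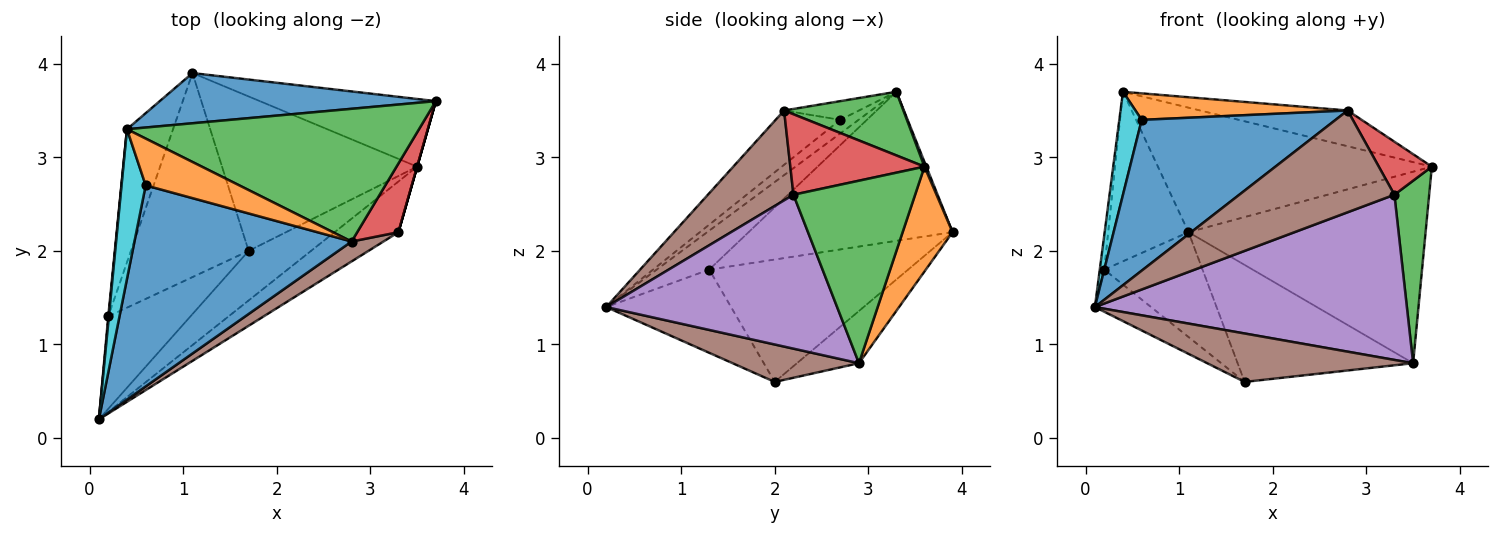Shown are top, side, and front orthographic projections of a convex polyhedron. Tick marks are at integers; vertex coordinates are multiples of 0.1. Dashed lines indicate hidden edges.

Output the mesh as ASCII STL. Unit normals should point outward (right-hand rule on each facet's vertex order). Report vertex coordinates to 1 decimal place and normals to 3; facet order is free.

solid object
 facet normal 0.006 0.927 0.374
  outer loop
   vertex 1.1 3.9 2.2
   vertex 0.4 3.3 3.7
   vertex 3.7 3.6 2.9
  endloop
 endfacet
 facet normal 0.195 0.925 -0.327
  outer loop
   vertex 3.5 2.9 0.8
   vertex 1.1 3.9 2.2
   vertex 3.7 3.6 2.9
  endloop
 endfacet
 facet normal 0.206 0.254 0.945
  outer loop
   vertex 2.8 2.1 3.5
   vertex 3.7 3.6 2.9
   vertex 0.4 3.3 3.7
  endloop
 endfacet
 facet normal -0.996 0.085 0.015
  outer loop
   vertex 0.2 1.3 1.8
   vertex 0.1 0.2 1.4
   vertex 0.4 3.3 3.7
  endloop
 endfacet
 facet normal -0.894 0.352 -0.276
  outer loop
   vertex 0.2 1.3 1.8
   vertex 0.4 3.3 3.7
   vertex 1.1 3.9 2.2
  endloop
 endfacet
 facet normal 0.394 -0.642 -0.657
  outer loop
   vertex 1.7 2.0 0.6
   vertex 3.5 2.9 0.8
   vertex 0.1 0.2 1.4
  endloop
 endfacet
 facet normal -0.209 0.591 -0.780
  outer loop
   vertex 1.7 2.0 0.6
   vertex 1.1 3.9 2.2
   vertex 3.5 2.9 0.8
  endloop
 endfacet
 facet normal -0.678 0.305 -0.669
  outer loop
   vertex 1.7 2.0 0.6
   vertex 0.1 0.2 1.4
   vertex 0.2 1.3 1.8
  endloop
 endfacet
 facet normal -0.679 0.335 -0.653
  outer loop
   vertex 1.7 2.0 0.6
   vertex 0.2 1.3 1.8
   vertex 1.1 3.9 2.2
  endloop
 endfacet
 facet normal -0.421 -0.514 0.748
  outer loop
   vertex 0.6 2.7 3.4
   vertex 0.4 3.3 3.7
   vertex 0.1 0.2 1.4
  endloop
 endfacet
 facet normal -0.196 -0.588 0.784
  outer loop
   vertex 0.6 2.7 3.4
   vertex 0.1 0.2 1.4
   vertex 2.8 2.1 3.5
  endloop
 endfacet
 facet normal -0.171 -0.486 0.857
  outer loop
   vertex 0.6 2.7 3.4
   vertex 2.8 2.1 3.5
   vertex 0.4 3.3 3.7
  endloop
 endfacet
 facet normal 0.962 -0.275 0.000
  outer loop
   vertex 3.3 2.2 2.6
   vertex 3.5 2.9 0.8
   vertex 3.7 3.6 2.9
  endloop
 endfacet
 facet normal 0.840 -0.332 0.430
  outer loop
   vertex 3.3 2.2 2.6
   vertex 3.7 3.6 2.9
   vertex 2.8 2.1 3.5
  endloop
 endfacet
 facet normal 0.578 -0.780 -0.239
  outer loop
   vertex 3.3 2.2 2.6
   vertex 0.1 0.2 1.4
   vertex 3.5 2.9 0.8
  endloop
 endfacet
 facet normal 0.476 -0.863 0.169
  outer loop
   vertex 3.3 2.2 2.6
   vertex 2.8 2.1 3.5
   vertex 0.1 0.2 1.4
  endloop
 endfacet
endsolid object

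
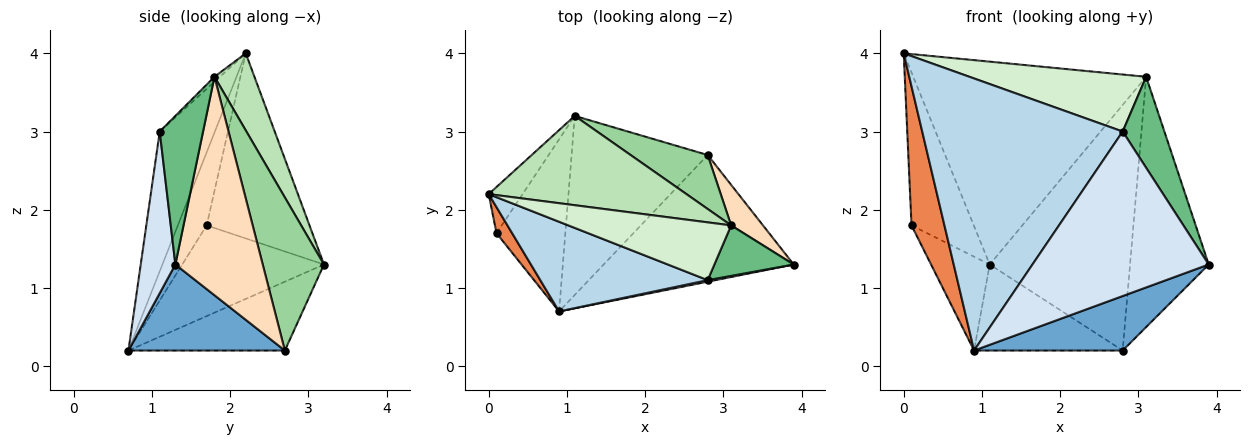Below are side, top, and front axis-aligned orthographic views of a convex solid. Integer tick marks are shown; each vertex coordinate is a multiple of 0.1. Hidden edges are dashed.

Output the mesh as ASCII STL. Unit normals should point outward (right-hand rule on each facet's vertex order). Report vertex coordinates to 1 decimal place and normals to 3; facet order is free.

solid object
 facet normal 0.384 -0.365 -0.848
  outer loop
   vertex 2.8 2.7 0.2
   vertex 3.9 1.3 1.3
   vertex 0.9 0.7 0.2
  endloop
 endfacet
 facet normal -0.415 0.394 -0.820
  outer loop
   vertex 2.8 2.7 0.2
   vertex 0.9 0.7 0.2
   vertex 1.1 3.2 1.3
  endloop
 endfacet
 facet normal -0.253 -0.919 0.303
  outer loop
   vertex 2.8 1.1 3.0
   vertex 0.0 2.2 4.0
   vertex 0.9 0.7 0.2
  endloop
 endfacet
 facet normal 0.193 -0.981 0.009
  outer loop
   vertex 2.8 1.1 3.0
   vertex 0.9 0.7 0.2
   vertex 3.9 1.3 1.3
  endloop
 endfacet
 facet normal -0.652 -0.745 0.140
  outer loop
   vertex 0.1 1.7 1.8
   vertex 0.9 0.7 0.2
   vertex 0.0 2.2 4.0
  endloop
 endfacet
 facet normal -0.845 0.512 -0.155
  outer loop
   vertex 0.1 1.7 1.8
   vertex 0.0 2.2 4.0
   vertex 1.1 3.2 1.3
  endloop
 endfacet
 facet normal -0.757 0.313 -0.574
  outer loop
   vertex 0.1 1.7 1.8
   vertex 1.1 3.2 1.3
   vertex 0.9 0.7 0.2
  endloop
 endfacet
 facet normal 0.739 0.665 0.108
  outer loop
   vertex 3.1 1.8 3.7
   vertex 3.9 1.3 1.3
   vertex 2.8 2.7 0.2
  endloop
 endfacet
 facet normal 0.672 -0.647 0.359
  outer loop
   vertex 3.1 1.8 3.7
   vertex 2.8 1.1 3.0
   vertex 3.9 1.3 1.3
  endloop
 endfacet
 facet normal 0.392 0.899 0.197
  outer loop
   vertex 3.1 1.8 3.7
   vertex 2.8 2.7 0.2
   vertex 1.1 3.2 1.3
  endloop
 endfacet
 facet normal 0.155 0.904 0.398
  outer loop
   vertex 3.1 1.8 3.7
   vertex 1.1 3.2 1.3
   vertex 0.0 2.2 4.0
  endloop
 endfacet
 facet normal -0.022 -0.702 0.712
  outer loop
   vertex 3.1 1.8 3.7
   vertex 0.0 2.2 4.0
   vertex 2.8 1.1 3.0
  endloop
 endfacet
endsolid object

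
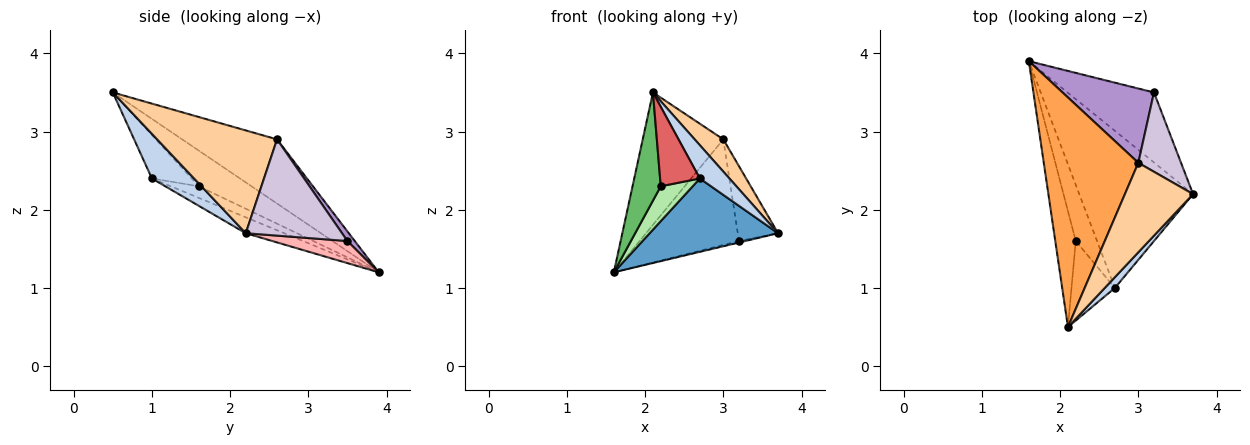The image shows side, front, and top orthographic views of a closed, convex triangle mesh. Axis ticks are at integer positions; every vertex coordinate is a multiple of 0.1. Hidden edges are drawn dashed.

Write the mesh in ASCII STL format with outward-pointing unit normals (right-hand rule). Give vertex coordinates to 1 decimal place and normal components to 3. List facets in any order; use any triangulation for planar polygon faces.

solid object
 facet normal -0.126 -0.420 -0.899
  outer loop
   vertex 2.7 1.0 2.4
   vertex 1.6 3.9 1.2
   vertex 3.7 2.2 1.7
  endloop
 endfacet
 facet normal 0.805 -0.564 0.183
  outer loop
   vertex 2.7 1.0 2.4
   vertex 3.7 2.2 1.7
   vertex 2.1 0.5 3.5
  endloop
 endfacet
 facet normal -0.507 0.431 0.747
  outer loop
   vertex 3.0 2.6 2.9
   vertex 1.6 3.9 1.2
   vertex 2.1 0.5 3.5
  endloop
 endfacet
 facet normal 0.817 -0.195 0.542
  outer loop
   vertex 3.0 2.6 2.9
   vertex 2.1 0.5 3.5
   vertex 3.7 2.2 1.7
  endloop
 endfacet
 facet normal -0.787 -0.421 -0.452
  outer loop
   vertex 2.2 1.6 2.3
   vertex 2.1 0.5 3.5
   vertex 1.6 3.9 1.2
  endloop
 endfacet
 facet normal -0.420 -0.478 -0.771
  outer loop
   vertex 2.2 1.6 2.3
   vertex 1.6 3.9 1.2
   vertex 2.7 1.0 2.4
  endloop
 endfacet
 facet normal -0.577 -0.577 -0.577
  outer loop
   vertex 2.2 1.6 2.3
   vertex 2.7 1.0 2.4
   vertex 2.1 0.5 3.5
  endloop
 endfacet
 facet normal 0.247 0.021 -0.969
  outer loop
   vertex 3.2 3.5 1.6
   vertex 3.7 2.2 1.7
   vertex 1.6 3.9 1.2
  endloop
 endfacet
 facet normal 0.060 0.816 0.574
  outer loop
   vertex 3.2 3.5 1.6
   vertex 1.6 3.9 1.2
   vertex 3.0 2.6 2.9
  endloop
 endfacet
 facet normal 0.854 0.357 0.379
  outer loop
   vertex 3.2 3.5 1.6
   vertex 3.0 2.6 2.9
   vertex 3.7 2.2 1.7
  endloop
 endfacet
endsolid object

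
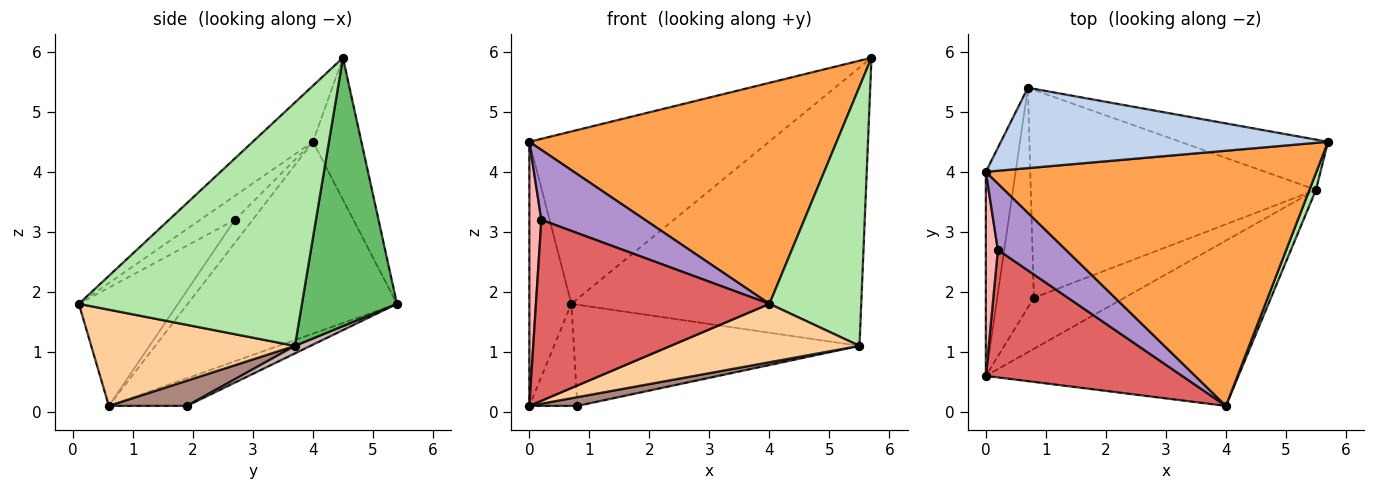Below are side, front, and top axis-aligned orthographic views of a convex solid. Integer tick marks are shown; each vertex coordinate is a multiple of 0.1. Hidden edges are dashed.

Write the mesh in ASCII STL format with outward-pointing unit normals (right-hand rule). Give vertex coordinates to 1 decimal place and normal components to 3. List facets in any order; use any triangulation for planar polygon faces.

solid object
 facet normal -0.969 0.195 -0.150
  outer loop
   vertex 0.0 4.0 4.5
   vertex 0.7 5.4 1.8
   vertex 0.0 0.6 0.1
  endloop
 endfacet
 facet normal -0.180 0.892 0.416
  outer loop
   vertex 0.0 4.0 4.5
   vertex 5.7 4.5 5.9
   vertex 0.7 5.4 1.8
  endloop
 endfacet
 facet normal -0.127 -0.649 0.750
  outer loop
   vertex 0.0 4.0 4.5
   vertex 4.0 0.1 1.8
   vertex 5.7 4.5 5.9
  endloop
 endfacet
 facet normal 0.338 -0.313 -0.887
  outer loop
   vertex 5.5 3.7 1.1
   vertex 4.0 0.1 1.8
   vertex 0.0 0.6 0.1
  endloop
 endfacet
 facet normal 0.307 0.937 -0.169
  outer loop
   vertex 5.5 3.7 1.1
   vertex 0.7 5.4 1.8
   vertex 5.7 4.5 5.9
  endloop
 endfacet
 facet normal 0.924 -0.380 0.025
  outer loop
   vertex 5.5 3.7 1.1
   vertex 5.7 4.5 5.9
   vertex 4.0 0.1 1.8
  endloop
 endfacet
 facet normal -0.328 -0.772 0.544
  outer loop
   vertex 0.2 2.7 3.2
   vertex 0.0 0.6 0.1
   vertex 4.0 0.1 1.8
  endloop
 endfacet
 facet normal -0.760 -0.514 0.397
  outer loop
   vertex 0.2 2.7 3.2
   vertex 0.0 4.0 4.5
   vertex 0.0 0.6 0.1
  endloop
 endfacet
 facet normal -0.236 -0.705 0.669
  outer loop
   vertex 0.2 2.7 3.2
   vertex 4.0 0.1 1.8
   vertex 0.0 4.0 4.5
  endloop
 endfacet
 facet normal -0.565 0.347 -0.749
  outer loop
   vertex 0.8 1.9 0.1
   vertex 0.0 0.6 0.1
   vertex 0.7 5.4 1.8
  endloop
 endfacet
 facet normal 0.265 -0.163 -0.951
  outer loop
   vertex 0.8 1.9 0.1
   vertex 5.5 3.7 1.1
   vertex 0.0 0.6 0.1
  endloop
 endfacet
 facet normal 0.024 0.437 -0.899
  outer loop
   vertex 0.8 1.9 0.1
   vertex 0.7 5.4 1.8
   vertex 5.5 3.7 1.1
  endloop
 endfacet
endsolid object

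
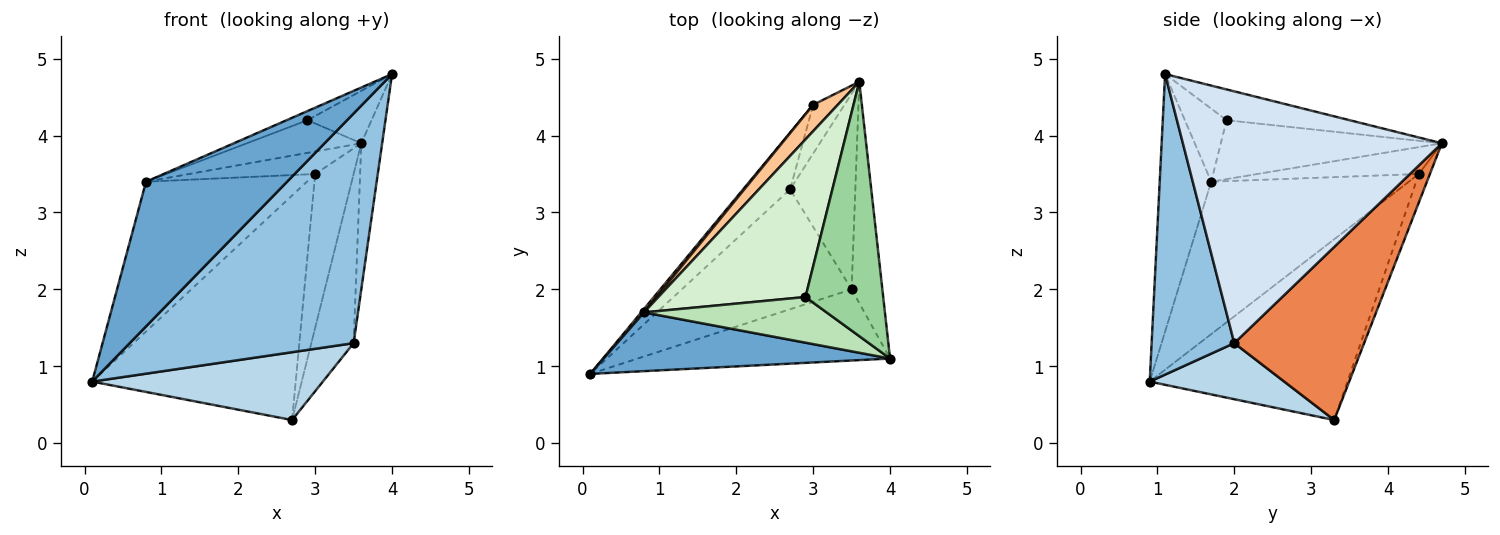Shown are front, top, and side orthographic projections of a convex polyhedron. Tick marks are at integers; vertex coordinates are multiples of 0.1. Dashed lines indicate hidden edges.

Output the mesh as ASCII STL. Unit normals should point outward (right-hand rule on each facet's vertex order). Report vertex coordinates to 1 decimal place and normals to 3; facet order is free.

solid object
 facet normal -0.320 -0.878 0.356
  outer loop
   vertex 0.8 1.7 3.4
   vertex 0.1 0.9 0.8
   vertex 4.0 1.1 4.8
  endloop
 endfacet
 facet normal 0.333 -0.901 -0.279
  outer loop
   vertex 3.5 2.0 1.3
   vertex 4.0 1.1 4.8
   vertex 0.1 0.9 0.8
  endloop
 endfacet
 facet normal 0.276 -0.473 -0.836
  outer loop
   vertex 3.5 2.0 1.3
   vertex 0.1 0.9 0.8
   vertex 2.7 3.3 0.3
  endloop
 endfacet
 facet normal 0.989 0.080 -0.121
  outer loop
   vertex 3.5 2.0 1.3
   vertex 3.6 4.7 3.9
   vertex 4.0 1.1 4.8
  endloop
 endfacet
 facet normal 0.895 0.292 -0.337
  outer loop
   vertex 3.5 2.0 1.3
   vertex 2.7 3.3 0.3
   vertex 3.6 4.7 3.9
  endloop
 endfacet
 facet normal -0.775 0.631 0.015
  outer loop
   vertex 3.0 4.4 3.5
   vertex 0.1 0.9 0.8
   vertex 0.8 1.7 3.4
  endloop
 endfacet
 facet normal -0.639 0.499 0.585
  outer loop
   vertex 3.0 4.4 3.5
   vertex 0.8 1.7 3.4
   vertex 3.6 4.7 3.9
  endloop
 endfacet
 facet normal -0.686 0.706 -0.178
  outer loop
   vertex 3.0 4.4 3.5
   vertex 2.7 3.3 0.3
   vertex 0.1 0.9 0.8
  endloop
 endfacet
 facet normal -0.266 0.919 -0.291
  outer loop
   vertex 3.0 4.4 3.5
   vertex 3.6 4.7 3.9
   vertex 2.7 3.3 0.3
  endloop
 endfacet
 facet normal -0.361 0.188 0.913
  outer loop
   vertex 2.9 1.9 4.2
   vertex 4.0 1.1 4.8
   vertex 3.6 4.7 3.9
  endloop
 endfacet
 facet normal -0.365 0.183 0.913
  outer loop
   vertex 2.9 1.9 4.2
   vertex 0.8 1.7 3.4
   vertex 4.0 1.1 4.8
  endloop
 endfacet
 facet normal -0.365 0.189 0.912
  outer loop
   vertex 2.9 1.9 4.2
   vertex 3.6 4.7 3.9
   vertex 0.8 1.7 3.4
  endloop
 endfacet
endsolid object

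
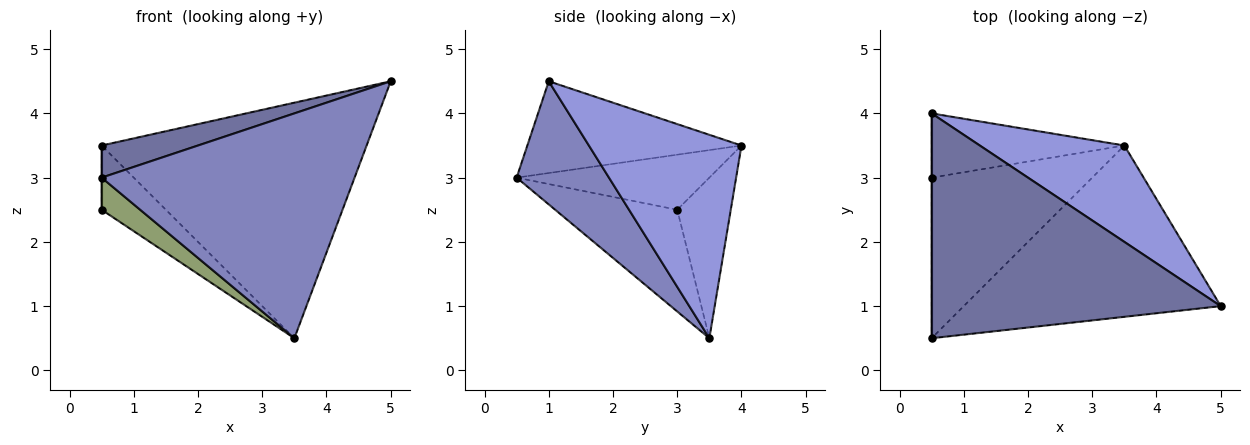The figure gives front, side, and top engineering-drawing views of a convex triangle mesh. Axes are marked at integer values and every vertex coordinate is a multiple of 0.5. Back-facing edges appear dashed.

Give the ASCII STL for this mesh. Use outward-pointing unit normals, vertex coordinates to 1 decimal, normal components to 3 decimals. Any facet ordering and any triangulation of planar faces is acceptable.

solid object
 facet normal -0.300 -0.135 0.944
  outer loop
   vertex 0.5 4.0 3.5
   vertex 0.5 0.5 3.0
   vertex 5.0 1.0 4.5
  endloop
 endfacet
 facet normal 0.279 -0.764 -0.582
  outer loop
   vertex 3.5 3.5 0.5
   vertex 5.0 1.0 4.5
   vertex 0.5 0.5 3.0
  endloop
 endfacet
 facet normal 0.470 0.817 0.334
  outer loop
   vertex 3.5 3.5 0.5
   vertex 0.5 4.0 3.5
   vertex 5.0 1.0 4.5
  endloop
 endfacet
 facet normal -1.000 0.000 0.000
  outer loop
   vertex 0.5 3.0 2.5
   vertex 0.5 0.5 3.0
   vertex 0.5 4.0 3.5
  endloop
 endfacet
 facet normal -0.528 -0.167 -0.833
  outer loop
   vertex 0.5 3.0 2.5
   vertex 3.5 3.5 0.5
   vertex 0.5 0.5 3.0
  endloop
 endfacet
 facet normal -0.508 0.609 -0.609
  outer loop
   vertex 0.5 3.0 2.5
   vertex 0.5 4.0 3.5
   vertex 3.5 3.5 0.5
  endloop
 endfacet
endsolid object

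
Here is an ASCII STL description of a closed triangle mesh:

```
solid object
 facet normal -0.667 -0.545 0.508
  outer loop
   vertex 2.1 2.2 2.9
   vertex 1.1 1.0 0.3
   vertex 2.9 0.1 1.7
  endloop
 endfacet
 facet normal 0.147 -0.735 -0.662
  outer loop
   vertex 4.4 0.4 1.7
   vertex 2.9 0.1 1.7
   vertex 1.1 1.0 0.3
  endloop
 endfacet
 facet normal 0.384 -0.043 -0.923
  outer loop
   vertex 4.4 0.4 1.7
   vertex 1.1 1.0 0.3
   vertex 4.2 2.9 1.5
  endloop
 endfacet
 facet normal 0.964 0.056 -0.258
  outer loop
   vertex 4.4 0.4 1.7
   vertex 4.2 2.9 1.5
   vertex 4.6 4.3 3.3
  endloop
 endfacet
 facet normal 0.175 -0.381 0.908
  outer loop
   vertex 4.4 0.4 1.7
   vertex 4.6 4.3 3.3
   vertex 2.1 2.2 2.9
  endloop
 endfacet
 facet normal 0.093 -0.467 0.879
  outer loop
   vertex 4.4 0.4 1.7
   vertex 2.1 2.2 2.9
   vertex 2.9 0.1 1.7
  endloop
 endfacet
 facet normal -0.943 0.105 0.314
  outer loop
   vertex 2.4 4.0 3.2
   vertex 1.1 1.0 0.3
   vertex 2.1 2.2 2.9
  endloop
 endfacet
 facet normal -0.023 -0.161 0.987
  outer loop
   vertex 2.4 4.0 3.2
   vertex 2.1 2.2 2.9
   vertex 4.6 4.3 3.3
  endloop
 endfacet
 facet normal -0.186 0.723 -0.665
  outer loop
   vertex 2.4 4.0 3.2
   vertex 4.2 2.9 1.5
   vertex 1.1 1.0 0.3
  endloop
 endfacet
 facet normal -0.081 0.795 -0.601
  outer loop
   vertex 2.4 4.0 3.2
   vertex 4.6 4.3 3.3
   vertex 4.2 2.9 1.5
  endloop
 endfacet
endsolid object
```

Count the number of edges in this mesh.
15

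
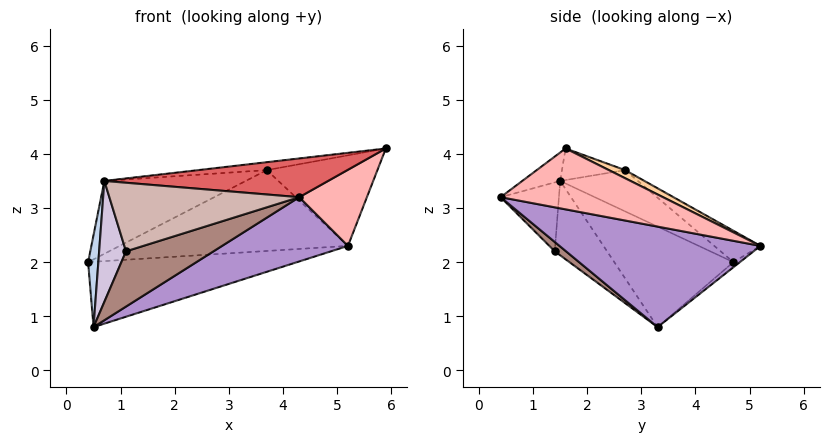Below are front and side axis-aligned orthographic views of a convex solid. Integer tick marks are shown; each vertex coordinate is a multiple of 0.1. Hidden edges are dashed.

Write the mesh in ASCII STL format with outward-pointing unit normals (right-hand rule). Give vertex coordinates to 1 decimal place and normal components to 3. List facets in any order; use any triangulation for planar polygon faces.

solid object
 facet normal -0.020 0.650 -0.760
  outer loop
   vertex 0.5 3.3 0.8
   vertex 0.4 4.7 2.0
   vertex 5.2 5.2 2.3
  endloop
 endfacet
 facet normal -0.996 -0.086 0.017
  outer loop
   vertex 0.7 1.5 3.5
   vertex 0.4 4.7 2.0
   vertex 0.5 3.3 0.8
  endloop
 endfacet
 facet normal -0.108 0.534 0.838
  outer loop
   vertex 3.7 2.7 3.7
   vertex 5.2 5.2 2.3
   vertex 0.4 4.7 2.0
  endloop
 endfacet
 facet normal 0.067 0.457 0.887
  outer loop
   vertex 3.7 2.7 3.7
   vertex 5.9 1.6 4.1
   vertex 5.2 5.2 2.3
  endloop
 endfacet
 facet normal -0.218 0.397 0.891
  outer loop
   vertex 3.7 2.7 3.7
   vertex 0.4 4.7 2.0
   vertex 0.7 1.5 3.5
  endloop
 endfacet
 facet normal -0.116 0.126 0.985
  outer loop
   vertex 3.7 2.7 3.7
   vertex 0.7 1.5 3.5
   vertex 5.9 1.6 4.1
  endloop
 endfacet
 facet normal -0.088 -0.520 0.850
  outer loop
   vertex 4.3 0.4 3.2
   vertex 5.9 1.6 4.1
   vertex 0.7 1.5 3.5
  endloop
 endfacet
 facet normal 0.612 -0.255 -0.748
  outer loop
   vertex 4.3 0.4 3.2
   vertex 5.2 5.2 2.3
   vertex 5.9 1.6 4.1
  endloop
 endfacet
 facet normal 0.382 -0.239 -0.893
  outer loop
   vertex 4.3 0.4 3.2
   vertex 0.5 3.3 0.8
   vertex 5.2 5.2 2.3
  endloop
 endfacet
 facet normal -0.865 -0.444 -0.232
  outer loop
   vertex 1.1 1.4 2.2
   vertex 0.7 1.5 3.5
   vertex 0.5 3.3 0.8
  endloop
 endfacet
 facet normal 0.074 -0.576 -0.814
  outer loop
   vertex 1.1 1.4 2.2
   vertex 0.5 3.3 0.8
   vertex 4.3 0.4 3.2
  endloop
 endfacet
 facet normal -0.293 -0.956 -0.017
  outer loop
   vertex 1.1 1.4 2.2
   vertex 4.3 0.4 3.2
   vertex 0.7 1.5 3.5
  endloop
 endfacet
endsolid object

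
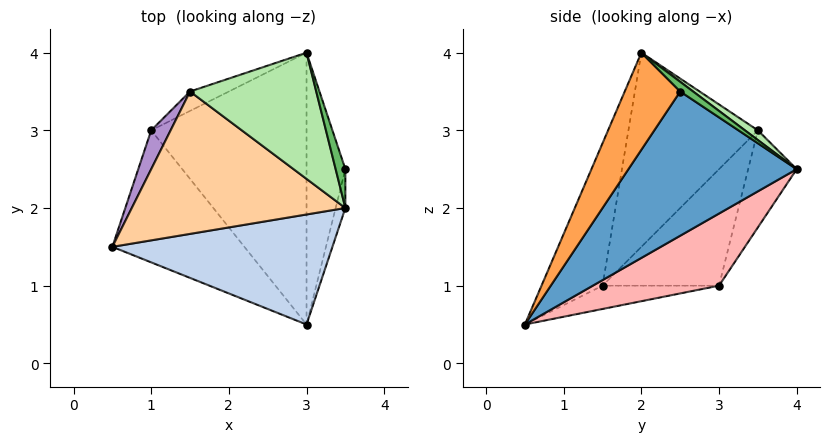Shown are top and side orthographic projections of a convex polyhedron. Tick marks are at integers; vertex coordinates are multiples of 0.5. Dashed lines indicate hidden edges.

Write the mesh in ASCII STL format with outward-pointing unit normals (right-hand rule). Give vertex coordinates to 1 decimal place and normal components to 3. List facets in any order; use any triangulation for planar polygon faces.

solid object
 facet normal 0.955 0.147 -0.257
  outer loop
   vertex 3.0 4.0 2.5
   vertex 3.5 2.5 3.5
   vertex 3.0 0.5 0.5
  endloop
 endfacet
 facet normal -0.266 -0.872 0.412
  outer loop
   vertex 3.5 2.0 4.0
   vertex 0.5 1.5 1.0
   vertex 3.0 0.5 0.5
  endloop
 endfacet
 facet normal 0.990 -0.099 -0.099
  outer loop
   vertex 3.5 2.0 4.0
   vertex 3.0 0.5 0.5
   vertex 3.5 2.5 3.5
  endloop
 endfacet
 facet normal -0.624 -0.374 0.686
  outer loop
   vertex 3.5 2.0 4.0
   vertex 1.5 3.5 3.0
   vertex 0.5 1.5 1.0
  endloop
 endfacet
 facet normal 0.577 0.577 0.577
  outer loop
   vertex 3.5 2.0 4.0
   vertex 3.5 2.5 3.5
   vertex 3.0 4.0 2.5
  endloop
 endfacet
 facet normal 0.061 0.609 0.791
  outer loop
   vertex 3.5 2.0 4.0
   vertex 3.0 4.0 2.5
   vertex 1.5 3.5 3.0
  endloop
 endfacet
 facet normal -0.355 0.924 -0.142
  outer loop
   vertex 1.0 3.0 1.0
   vertex 1.5 3.5 3.0
   vertex 3.0 4.0 2.5
  endloop
 endfacet
 facet normal 0.374 0.460 -0.805
  outer loop
   vertex 1.0 3.0 1.0
   vertex 3.0 4.0 2.5
   vertex 3.0 0.5 0.5
  endloop
 endfacet
 facet normal -0.937 0.312 0.156
  outer loop
   vertex 1.0 3.0 1.0
   vertex 0.5 1.5 1.0
   vertex 1.5 3.5 3.0
  endloop
 endfacet
 facet normal -0.173 0.058 -0.983
  outer loop
   vertex 1.0 3.0 1.0
   vertex 3.0 0.5 0.5
   vertex 0.5 1.5 1.0
  endloop
 endfacet
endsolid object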